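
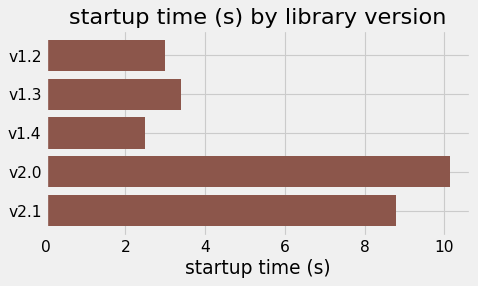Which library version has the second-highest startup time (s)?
v2.1

Top 3: v2.0 ≈ 10, v2.1 ≈ 9, v1.3 ≈ 3.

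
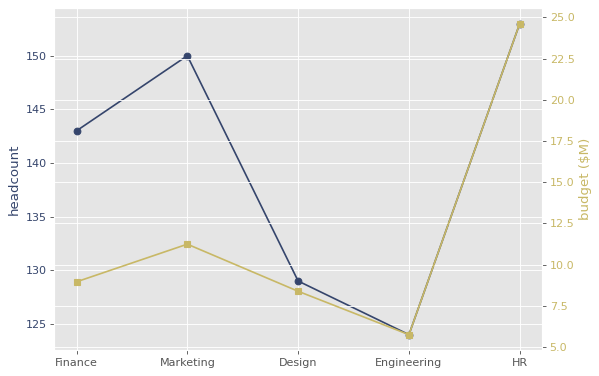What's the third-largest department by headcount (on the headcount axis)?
Top 4 (on the headcount axis): HR ≈ 155, Marketing ≈ 150, Finance ≈ 145, Design ≈ 130.

Finance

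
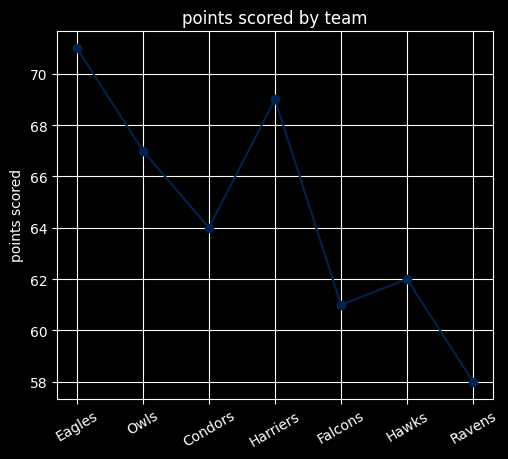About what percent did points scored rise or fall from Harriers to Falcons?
≈ -11.8%

Harriers ≈ 68, Falcons ≈ 60; (60 − 68) / 68 ≈ -11.8%.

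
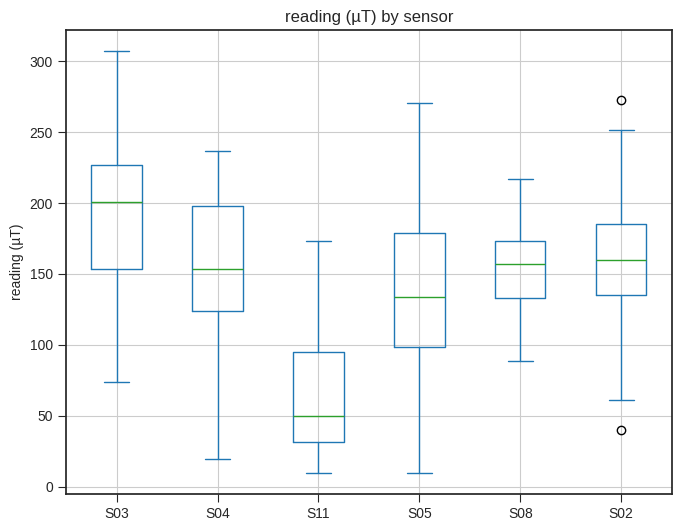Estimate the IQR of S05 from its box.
Q3 ≈ 180, Q1 ≈ 100; IQR ≈ 80.

≈ 80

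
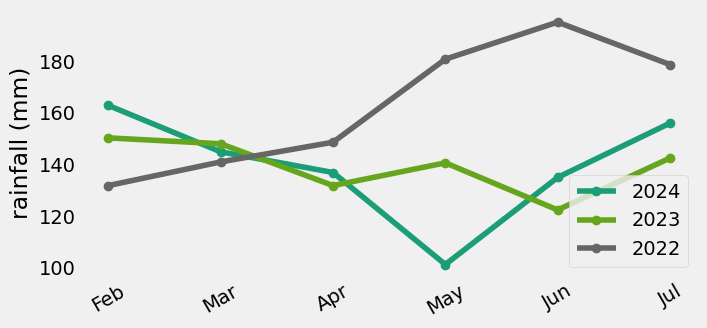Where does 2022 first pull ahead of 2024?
Apr

Mar: 2022 ≈ 140 vs 2024 ≈ 140 (not yet); Apr: 2022 ≈ 150 vs 2024 ≈ 140 (first crossover).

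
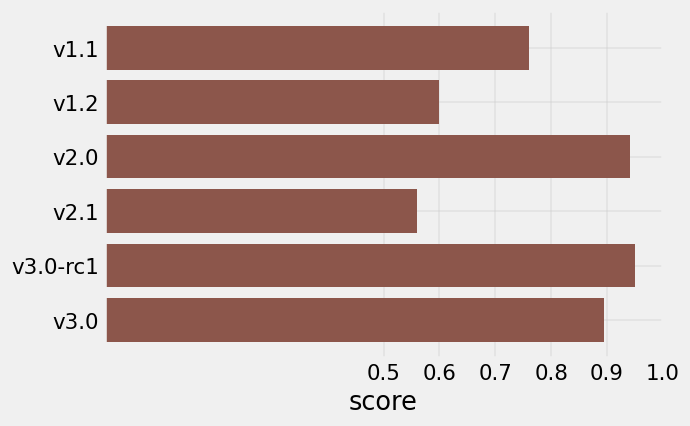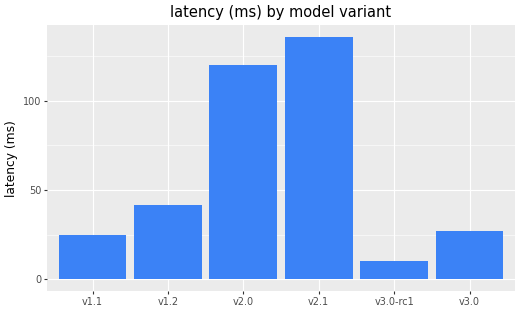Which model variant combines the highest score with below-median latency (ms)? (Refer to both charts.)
v3.0-rc1

Chart 2 median latency (ms) ≈ 40; below-median model variants: v1.1, v3.0-rc1, v3.0. Among those, v3.0-rc1 has the highest score (≈ 1).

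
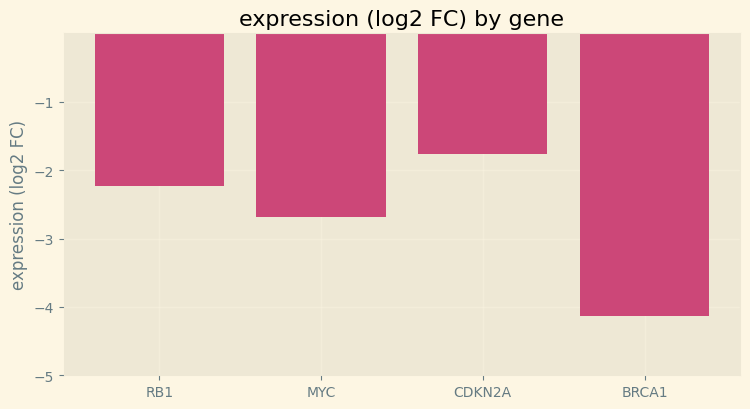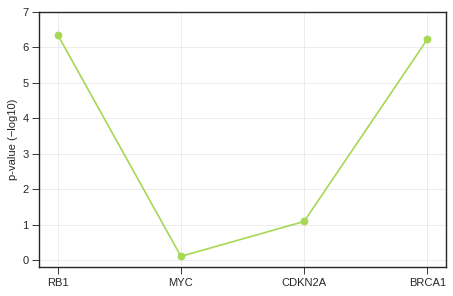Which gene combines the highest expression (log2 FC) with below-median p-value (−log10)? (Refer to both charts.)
Chart 2 median p-value (−log10) ≈ 4; below-median genes: MYC, CDKN2A. Among those, CDKN2A has the highest expression (log2 FC) (≈ -2).

CDKN2A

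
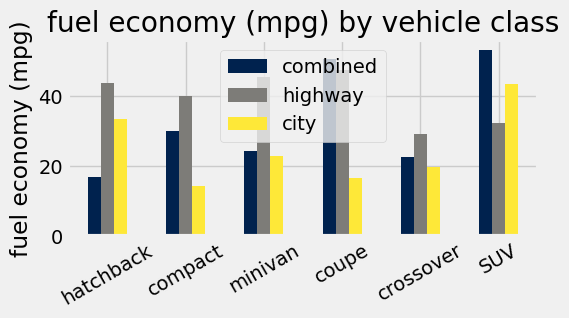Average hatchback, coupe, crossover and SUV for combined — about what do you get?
≈ 36

(15 + 50 + 25 + 55) / 4 ≈ 36.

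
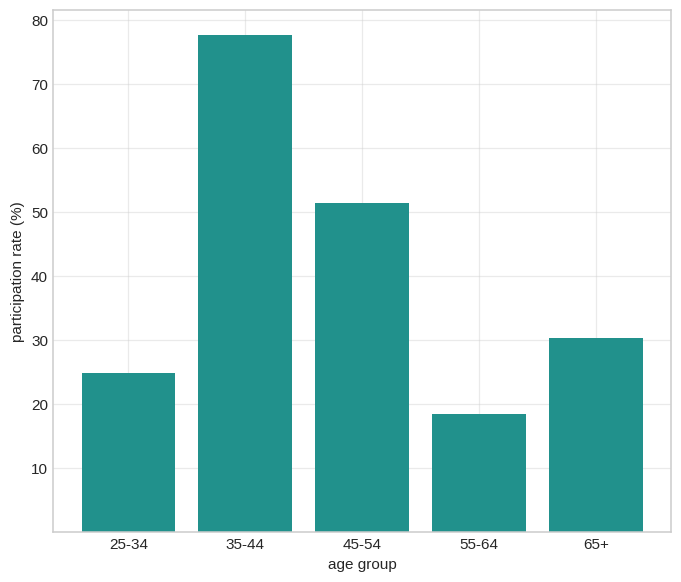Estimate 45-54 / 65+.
≈ 1.67×

45-54 ≈ 50, 65+ ≈ 30; 50/30 ≈ 1.67.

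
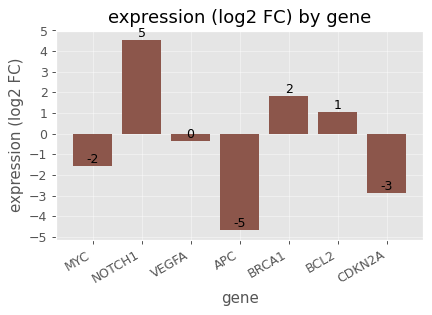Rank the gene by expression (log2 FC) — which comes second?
BRCA1

Top 3: NOTCH1 ≈ 5, BRCA1 ≈ 2, BCL2 ≈ 1.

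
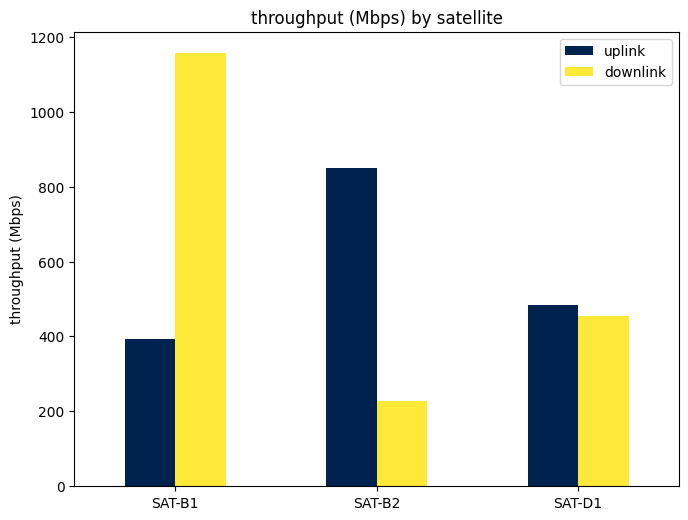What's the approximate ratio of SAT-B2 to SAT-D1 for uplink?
SAT-B2 ≈ 800, SAT-D1 ≈ 500; 800/500 ≈ 1.6.

≈ 1.6×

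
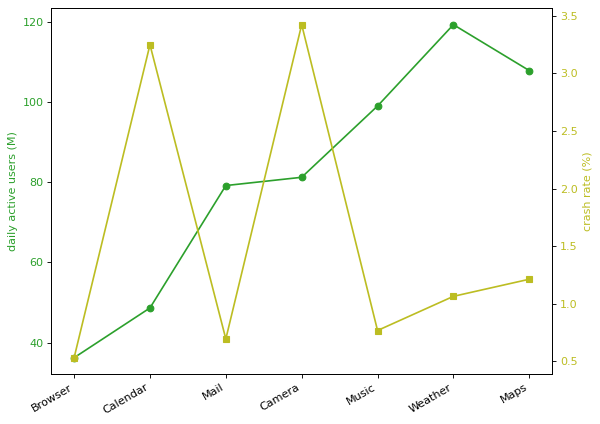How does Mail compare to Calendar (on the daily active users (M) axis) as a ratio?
Mail ≈ 80, Calendar ≈ 50; 80/50 ≈ 1.6.

≈ 1.6×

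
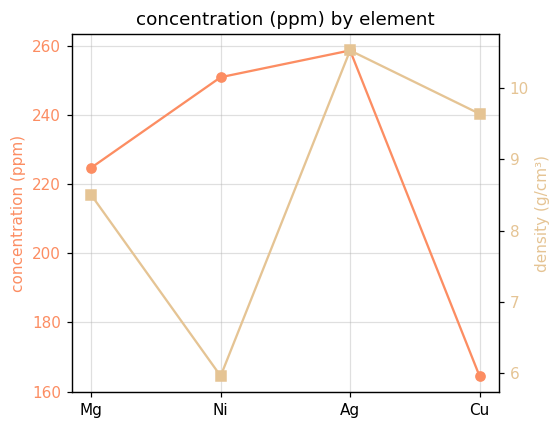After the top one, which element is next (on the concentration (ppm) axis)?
Ni

Top 3 (on the concentration (ppm) axis): Ag ≈ 260, Ni ≈ 250, Mg ≈ 220.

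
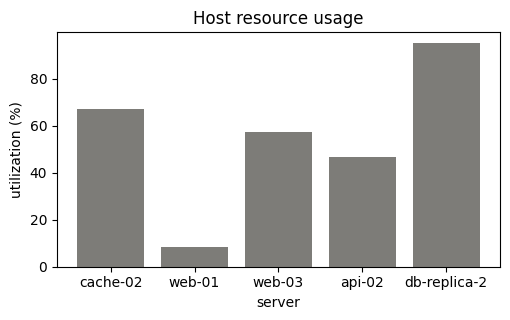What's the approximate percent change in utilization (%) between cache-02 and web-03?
cache-02 ≈ 70, web-03 ≈ 60; (60 − 70) / 70 ≈ -14.3%.

≈ -14.3%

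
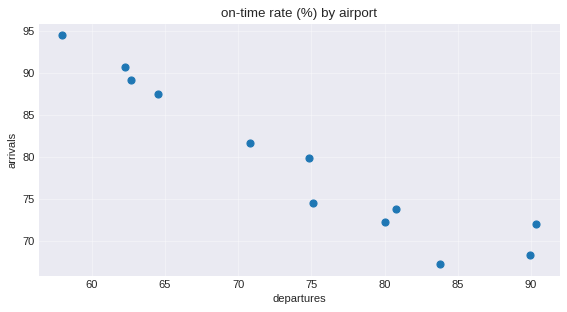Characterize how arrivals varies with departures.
negative, strong

Points are negatively correlated; strong (|r| ≈ 1.0).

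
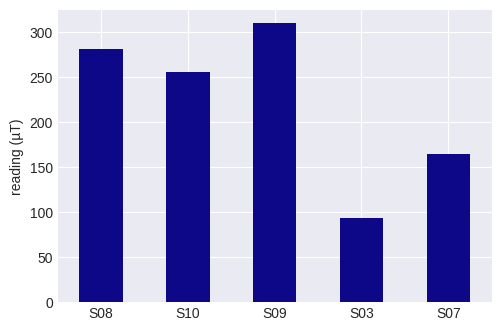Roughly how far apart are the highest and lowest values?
Max S09 ≈ 300, min S03 ≈ 100; range ≈ 200.

≈ 200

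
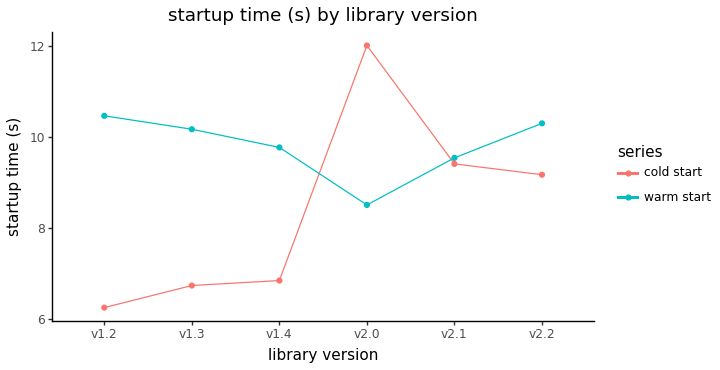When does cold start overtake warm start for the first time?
v1.4: cold start ≈ 7.0 vs warm start ≈ 10.0 (not yet); v2.0: cold start ≈ 12.0 vs warm start ≈ 8.5 (first crossover).

v2.0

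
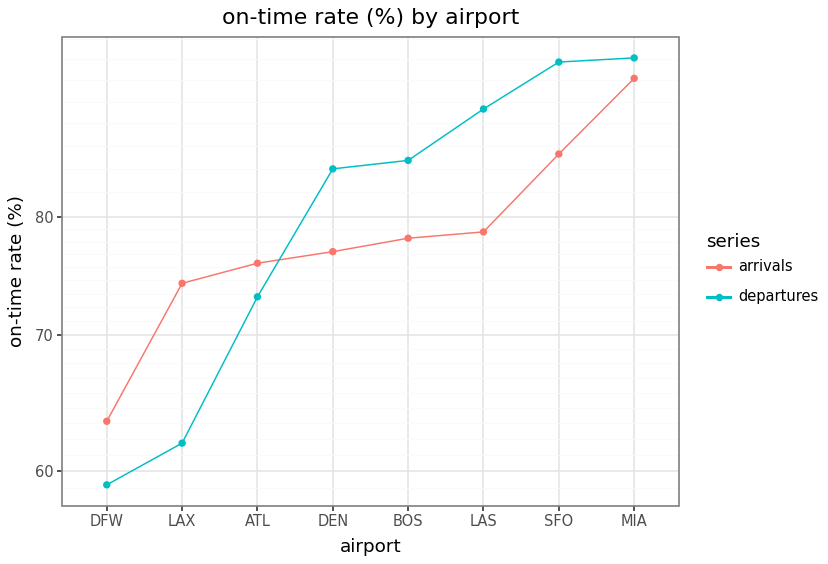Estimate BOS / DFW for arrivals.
BOS ≈ 80, DFW ≈ 65; 80/65 ≈ 1.23.

≈ 1.23×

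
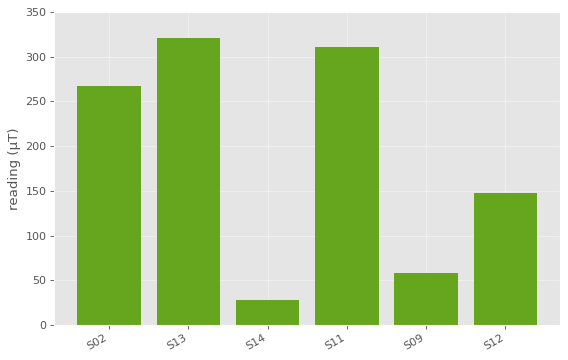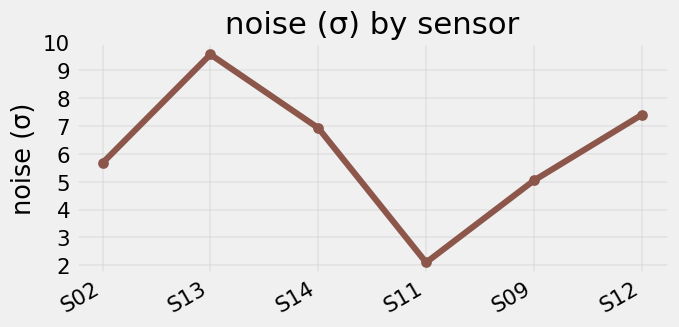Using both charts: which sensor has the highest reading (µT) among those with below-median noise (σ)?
S11

Chart 2 median noise (σ) ≈ 6; below-median sensors: S02, S11, S09. Among those, S11 has the highest reading (µT) (≈ 300).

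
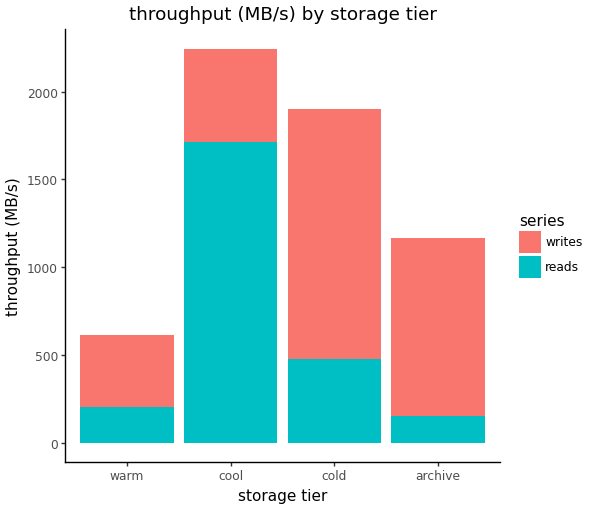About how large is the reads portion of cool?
≈ 1800

reads top ≈ 1800, bottom ≈ 0; segment ≈ 1800.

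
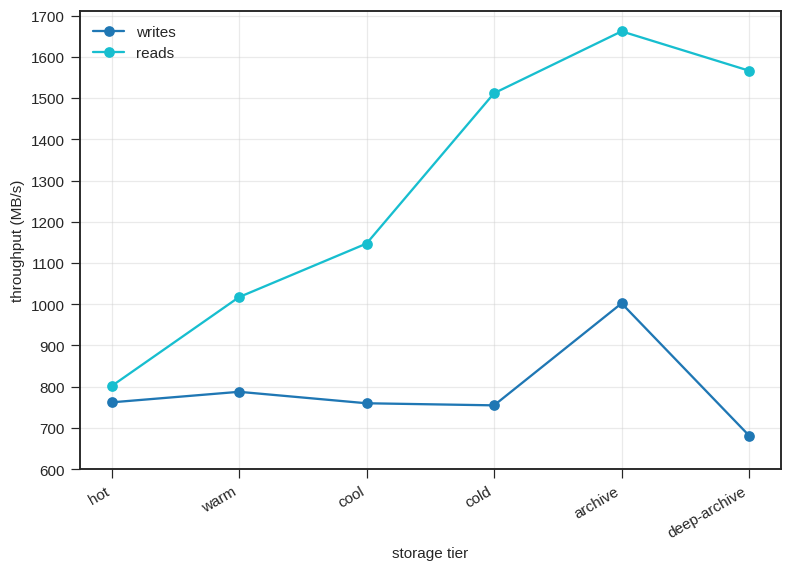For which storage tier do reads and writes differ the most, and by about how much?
deep-archive, ≈ 900 MB/s

deep-archive: reads ≈ 1600, writes ≈ 700 → gap ≈ 900. Next-largest (cold) is only ≈ 700.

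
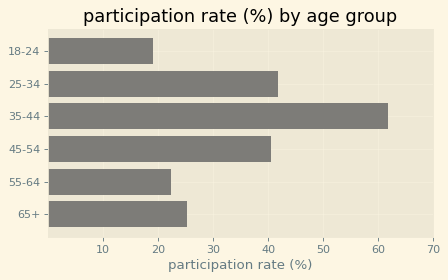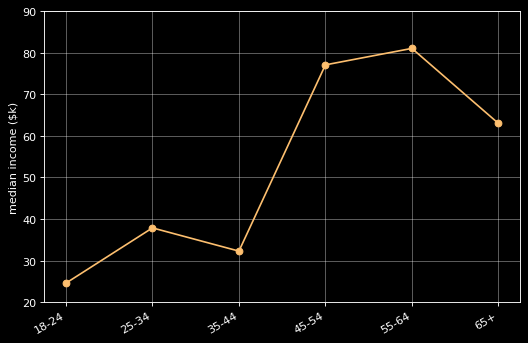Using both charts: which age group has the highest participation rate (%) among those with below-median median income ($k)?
Chart 2 median median income ($k) ≈ 50; below-median age groups: 18-24, 25-34, 35-44. Among those, 35-44 has the highest participation rate (%) (≈ 60).

35-44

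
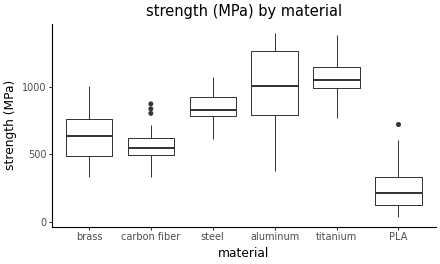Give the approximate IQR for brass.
≈ 300

Q3 ≈ 800, Q1 ≈ 500; IQR ≈ 300.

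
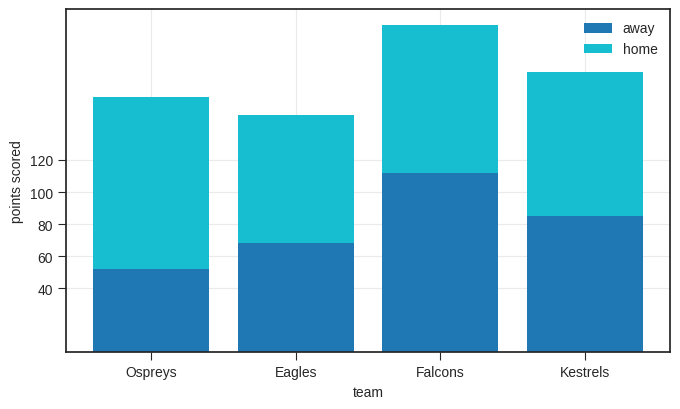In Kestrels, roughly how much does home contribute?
≈ 100

home top ≈ 180, bottom ≈ 80; segment ≈ 100.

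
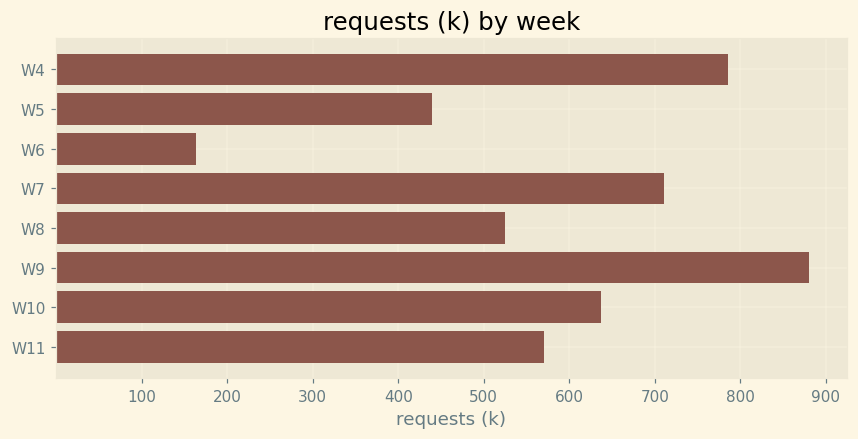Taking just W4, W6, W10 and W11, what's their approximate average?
≈ 550

(800 + 200 + 600 + 600) / 4 ≈ 550.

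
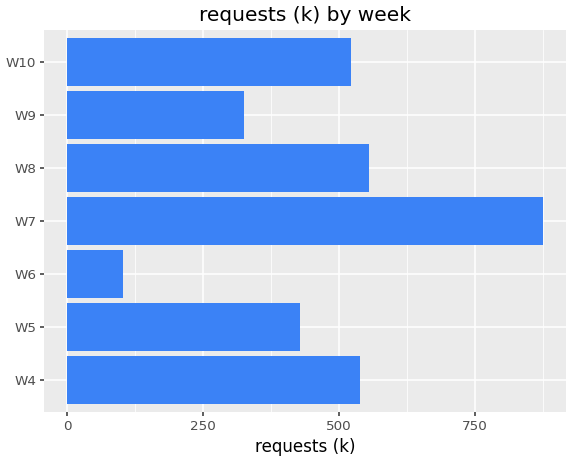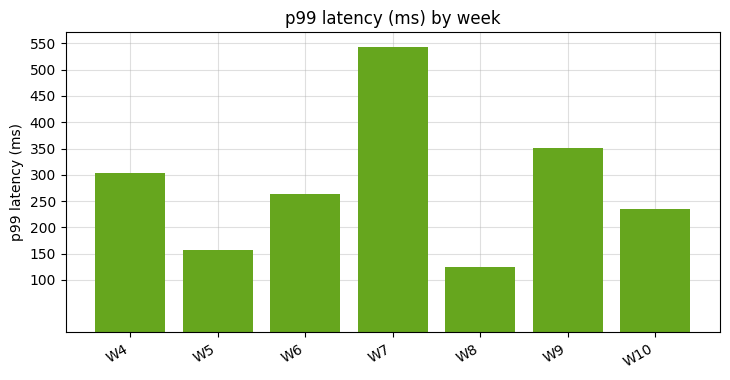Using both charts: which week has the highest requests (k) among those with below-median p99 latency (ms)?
Chart 2 median p99 latency (ms) ≈ 250; below-median weeks: W5, W8, W10. Among those, W8 has the highest requests (k) (≈ 600).

W8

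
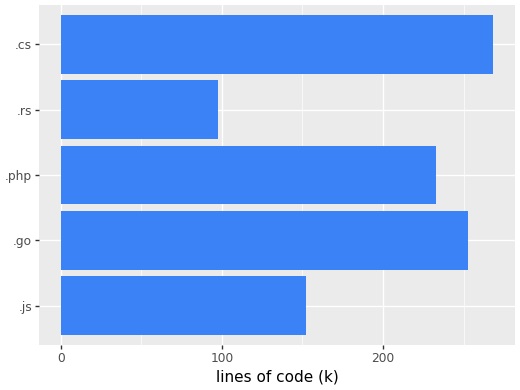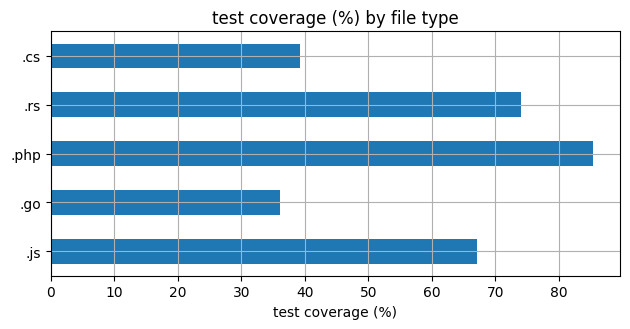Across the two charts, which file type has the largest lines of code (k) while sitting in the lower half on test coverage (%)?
.cs

Chart 2 median test coverage (%) ≈ 70; below-median file types: .go, .cs. Among those, .cs has the highest lines of code (k) (≈ 275).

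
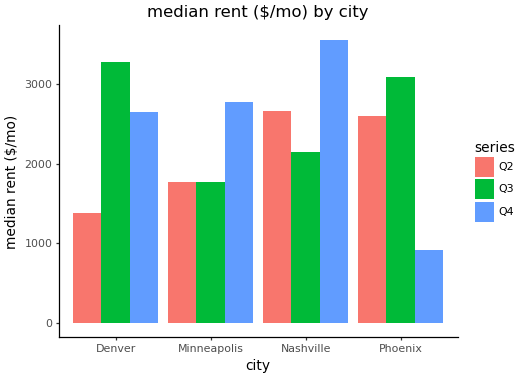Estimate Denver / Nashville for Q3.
Denver ≈ 3500, Nashville ≈ 2000; 3500/2000 ≈ 1.75.

≈ 1.75×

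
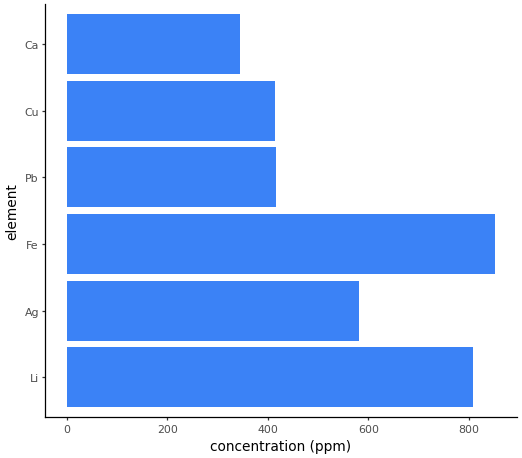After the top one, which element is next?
Li

Top 3: Fe ≈ 900, Li ≈ 800, Ag ≈ 600.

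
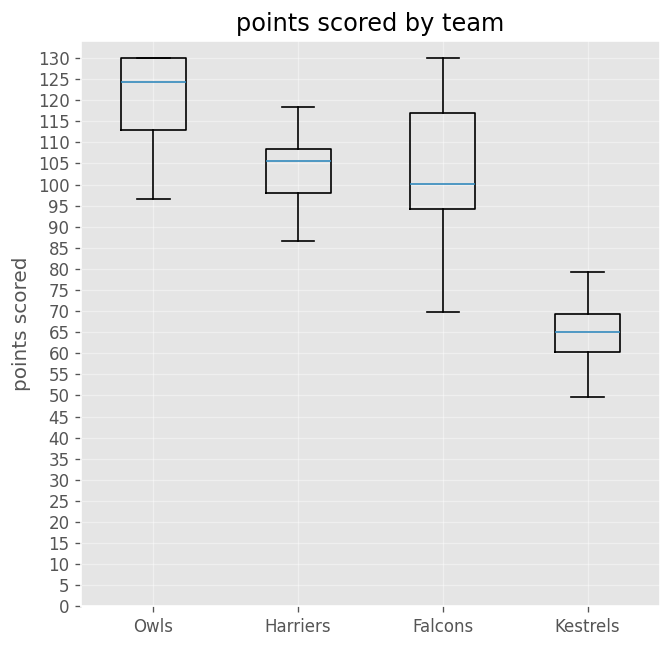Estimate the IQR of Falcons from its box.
Q3 ≈ 115, Q1 ≈ 95; IQR ≈ 20.

≈ 20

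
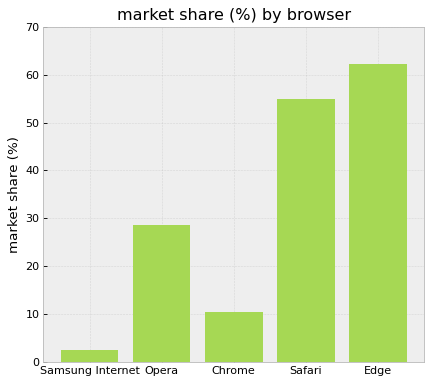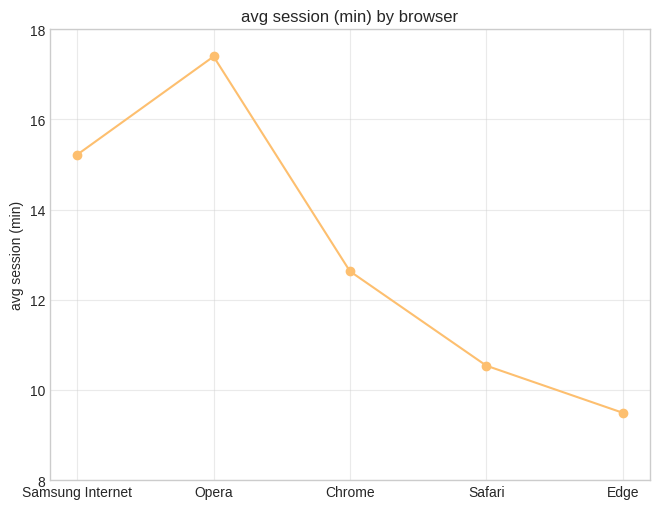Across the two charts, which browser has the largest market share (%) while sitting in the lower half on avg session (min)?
Edge

Chart 2 median avg session (min) ≈ 12; below-median browsers: Safari, Edge. Among those, Edge has the highest market share (%) (≈ 60).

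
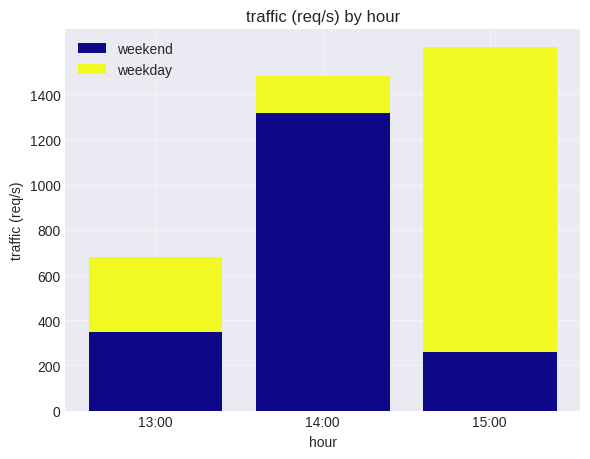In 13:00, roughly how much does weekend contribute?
≈ 400

weekend top ≈ 400, bottom ≈ 0; segment ≈ 400.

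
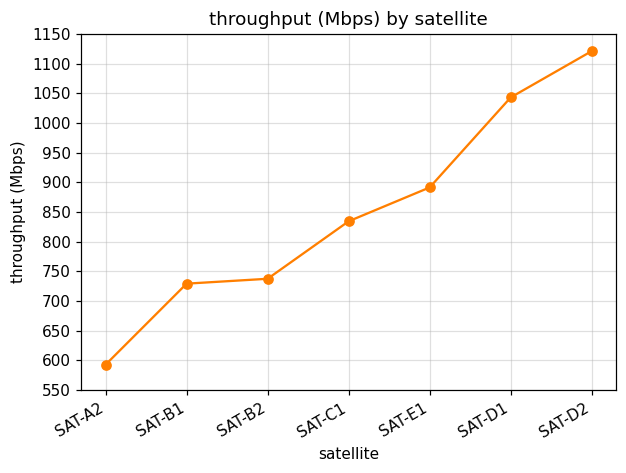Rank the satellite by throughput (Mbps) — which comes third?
Top 4: SAT-D2 ≈ 1100, SAT-D1 ≈ 1050, SAT-E1 ≈ 900, SAT-C1 ≈ 850.

SAT-E1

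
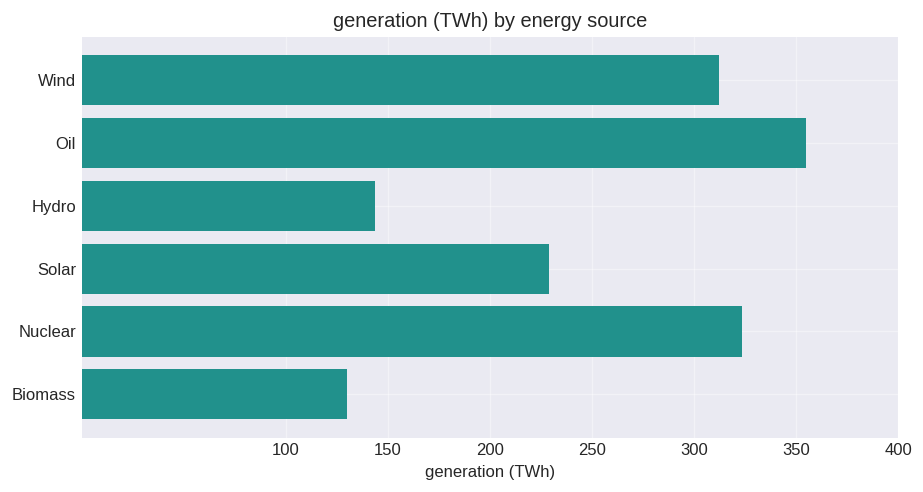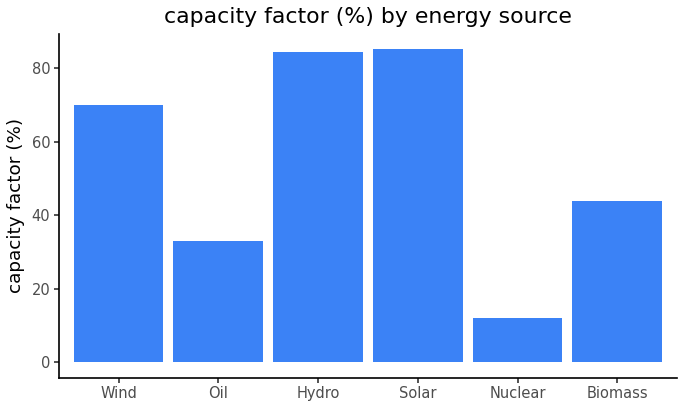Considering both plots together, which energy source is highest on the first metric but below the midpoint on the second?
Oil

Chart 2 median capacity factor (%) ≈ 60; below-median energy sources: Oil, Nuclear, Biomass. Among those, Oil has the highest generation (TWh) (≈ 350).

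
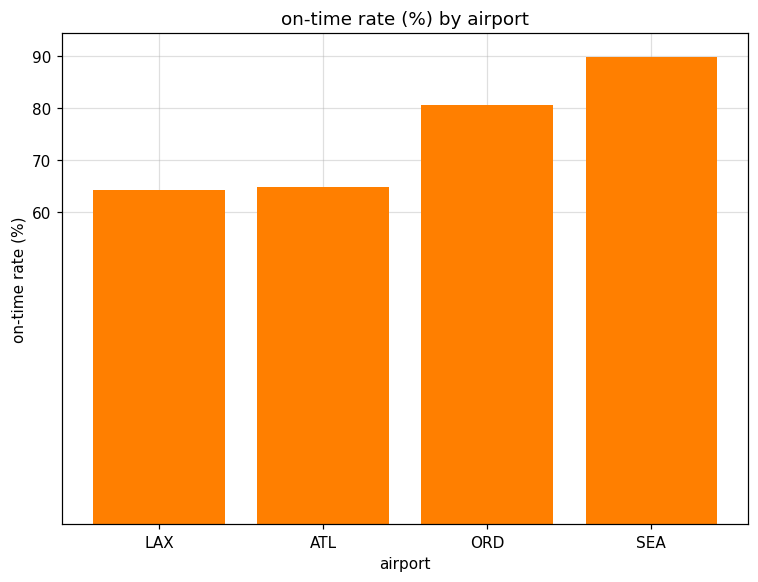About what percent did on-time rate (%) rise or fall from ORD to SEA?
≈ +12.5%

ORD ≈ 80, SEA ≈ 90; (90 − 80) / 80 ≈ +12.5%.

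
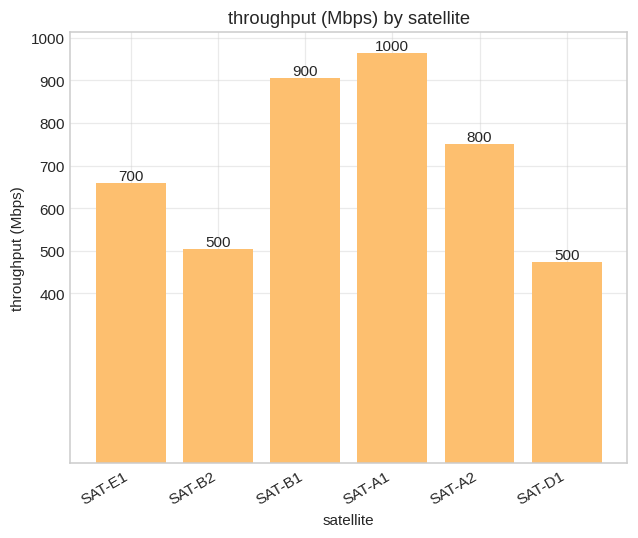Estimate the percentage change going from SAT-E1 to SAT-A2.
SAT-E1 ≈ 700, SAT-A2 ≈ 800; (800 − 700) / 700 ≈ +14.3%.

≈ +14.3%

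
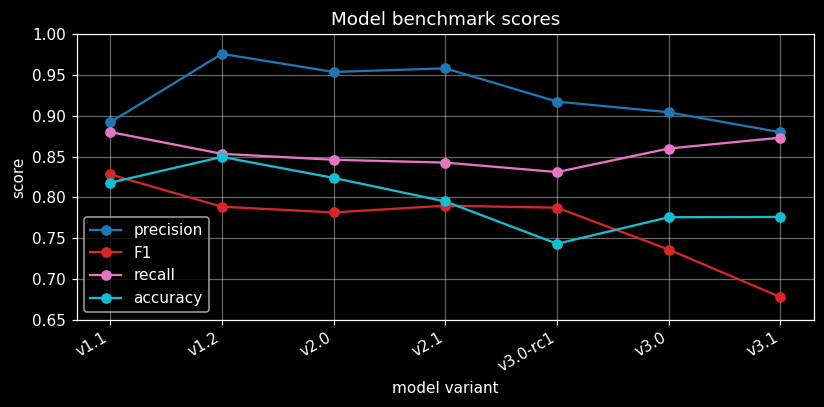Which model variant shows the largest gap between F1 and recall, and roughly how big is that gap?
v3.1: F1 ≈ 0.70, recall ≈ 0.85 → gap ≈ 0.15. Next-largest (v3.0) is only ≈ 0.10.

v3.1, ≈ 0.15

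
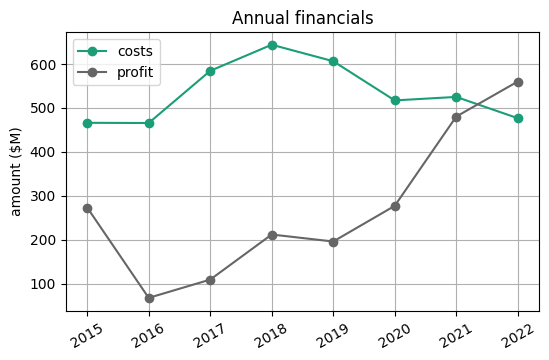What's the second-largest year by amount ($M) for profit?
Top 3 for profit: 2022 ≈ 550, 2021 ≈ 500, 2020 ≈ 300.

2021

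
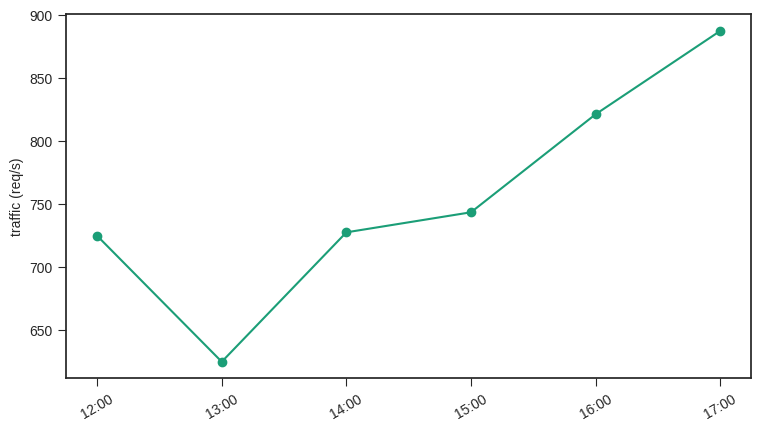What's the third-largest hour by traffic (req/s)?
15:00

Top 4: 17:00 ≈ 875, 16:00 ≈ 825, 15:00 ≈ 750, 14:00 ≈ 725.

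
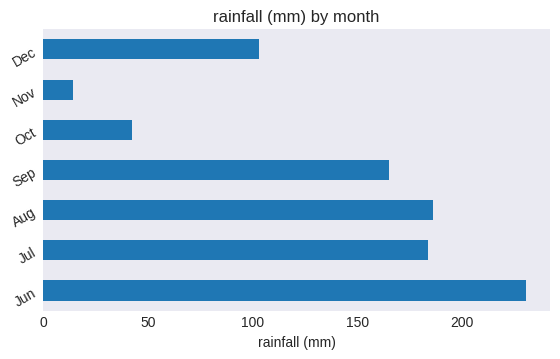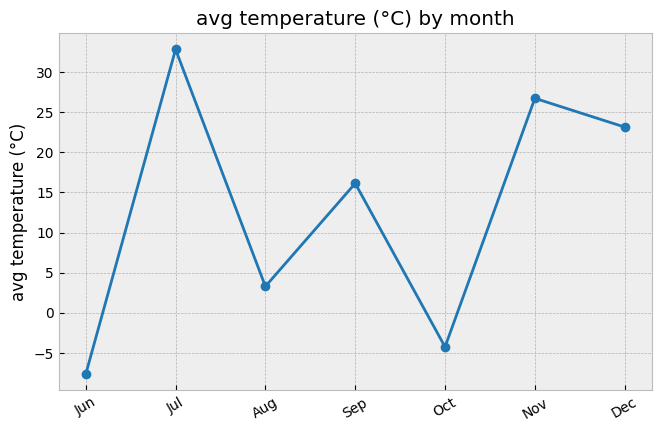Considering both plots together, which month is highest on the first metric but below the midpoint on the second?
Chart 2 median avg temperature (°C) ≈ 15; below-median months: Jun, Aug, Oct. Among those, Jun has the highest rainfall (mm) (≈ 225).

Jun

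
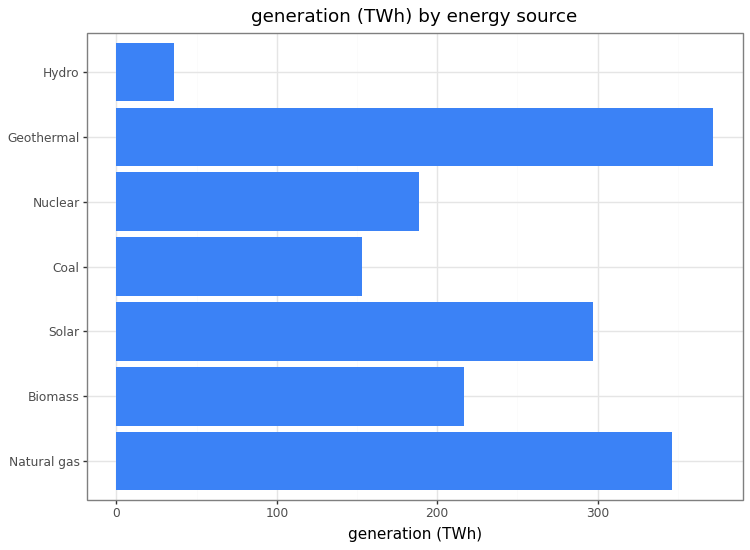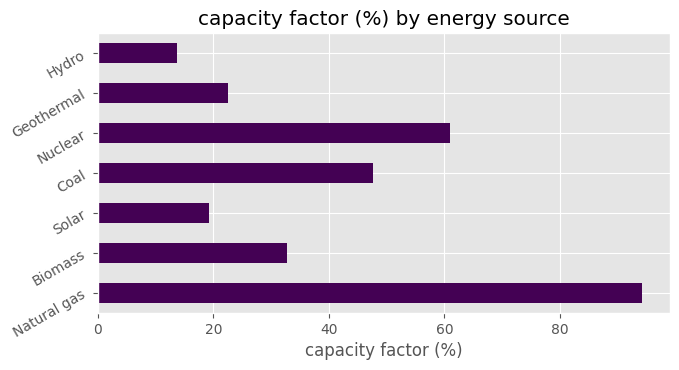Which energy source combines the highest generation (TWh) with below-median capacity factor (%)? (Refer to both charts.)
Chart 2 median capacity factor (%) ≈ 30; below-median energy sources: Solar, Geothermal, Hydro. Among those, Geothermal has the highest generation (TWh) (≈ 350).

Geothermal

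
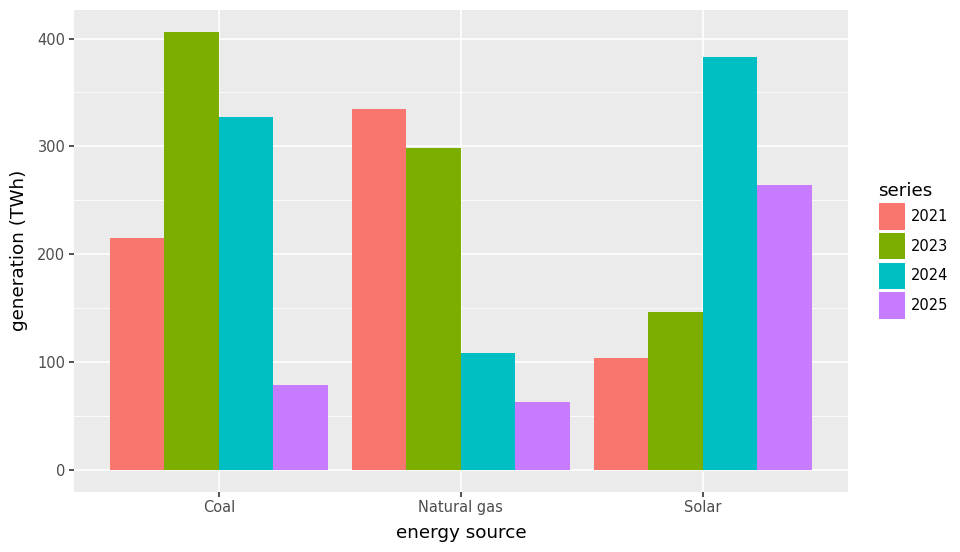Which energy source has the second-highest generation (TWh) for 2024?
Coal

Top 3 for 2024: Solar ≈ 400, Coal ≈ 350, Natural gas ≈ 100.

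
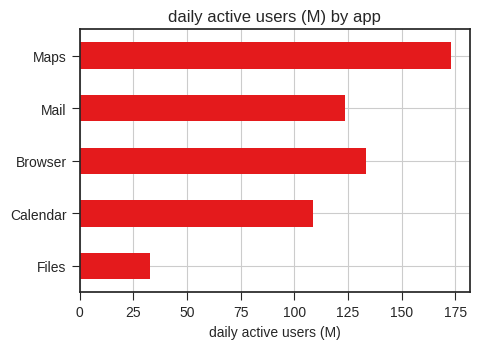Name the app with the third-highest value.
Top 4: Maps ≈ 180, Browser ≈ 140, Mail ≈ 120, Calendar ≈ 100.

Mail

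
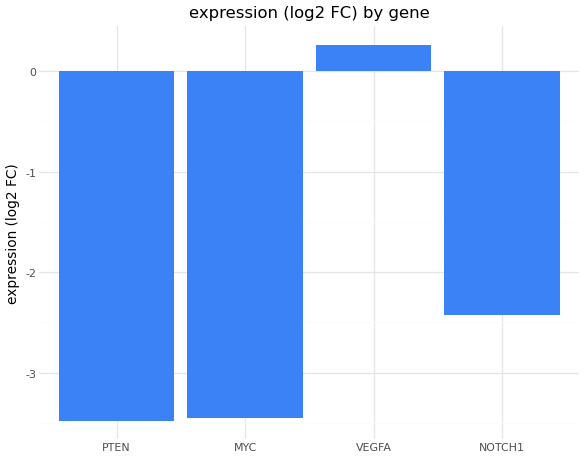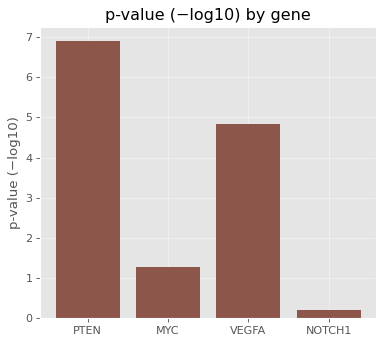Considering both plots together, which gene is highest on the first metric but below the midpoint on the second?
NOTCH1

Chart 2 median p-value (−log10) ≈ 3; below-median genes: MYC, NOTCH1. Among those, NOTCH1 has the highest expression (log2 FC) (≈ -2.45).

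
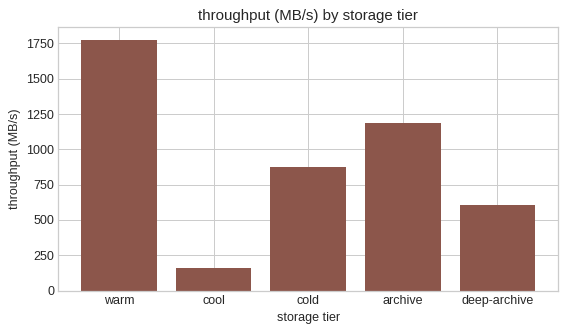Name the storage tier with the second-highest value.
archive

Top 3: warm ≈ 1800, archive ≈ 1200, cold ≈ 800.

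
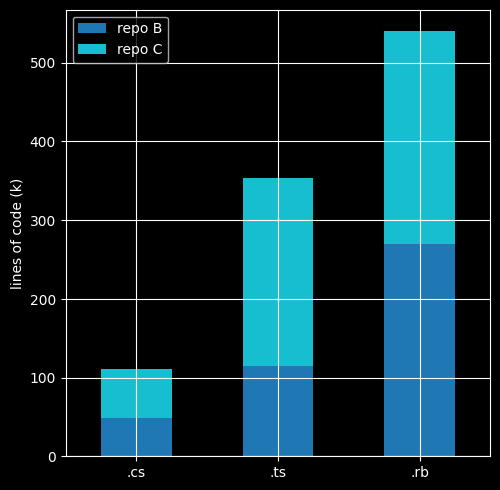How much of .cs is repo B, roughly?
repo B top ≈ 50, bottom ≈ 0; segment ≈ 50.

≈ 50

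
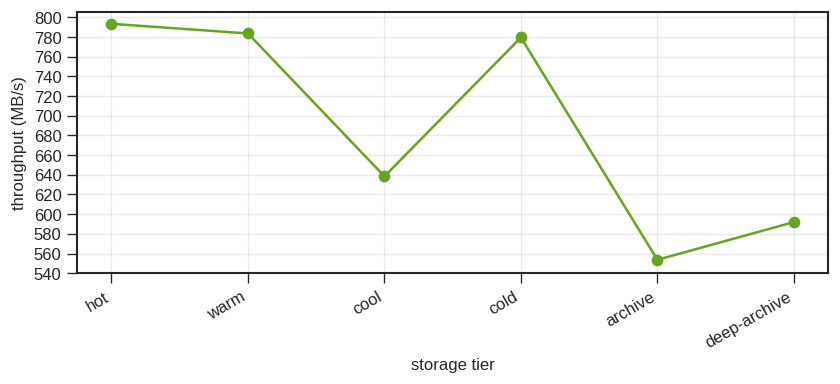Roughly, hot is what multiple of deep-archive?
hot ≈ 800, deep-archive ≈ 600; 800/600 ≈ 1.33.

≈ 1.33×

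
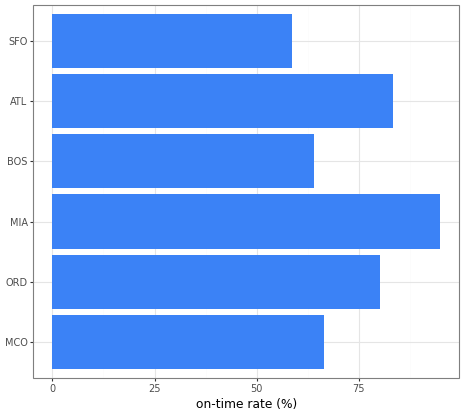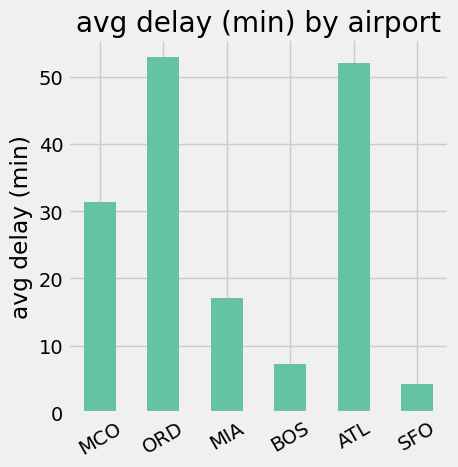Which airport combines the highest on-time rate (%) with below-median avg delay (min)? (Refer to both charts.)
Chart 2 median avg delay (min) ≈ 25; below-median airports: MIA, BOS, SFO. Among those, MIA has the highest on-time rate (%) (≈ 90).

MIA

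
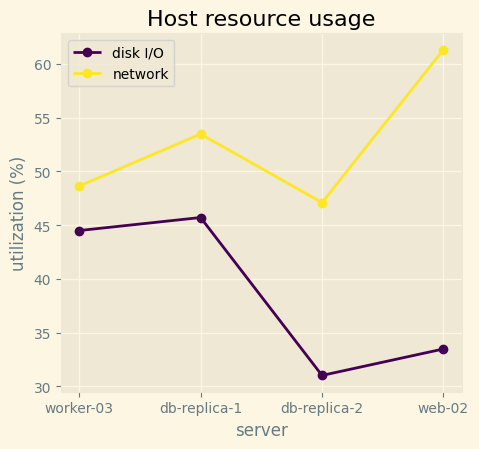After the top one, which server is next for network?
Top 3 for network: web-02 ≈ 60, db-replica-1 ≈ 55, worker-03 ≈ 50.

db-replica-1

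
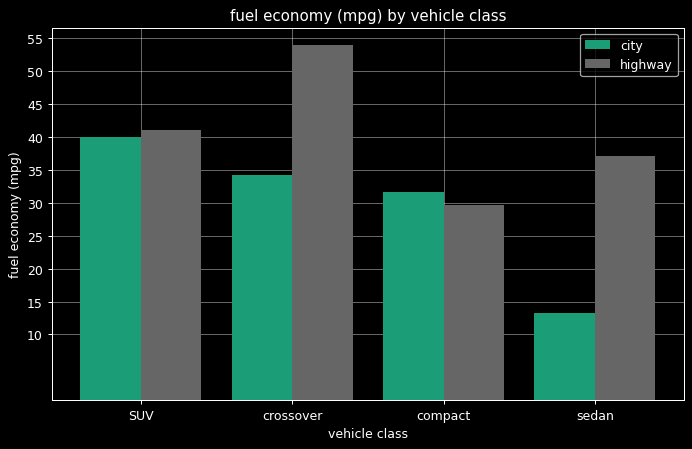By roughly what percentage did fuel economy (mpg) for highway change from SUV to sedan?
≈ -12.5%

SUV ≈ 40, sedan ≈ 35; (35 − 40) / 40 ≈ -12.5%.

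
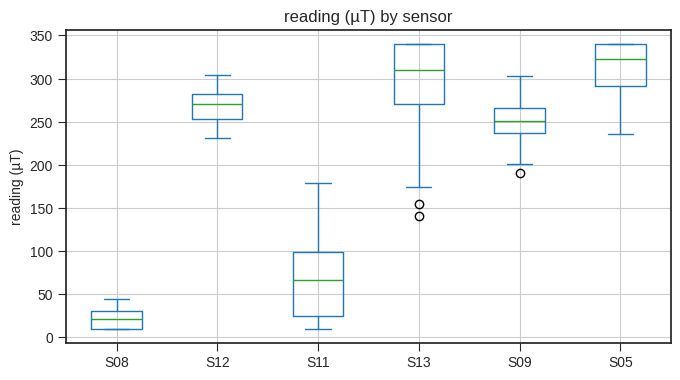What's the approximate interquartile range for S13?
≈ 75

Q3 ≈ 350, Q1 ≈ 275; IQR ≈ 75.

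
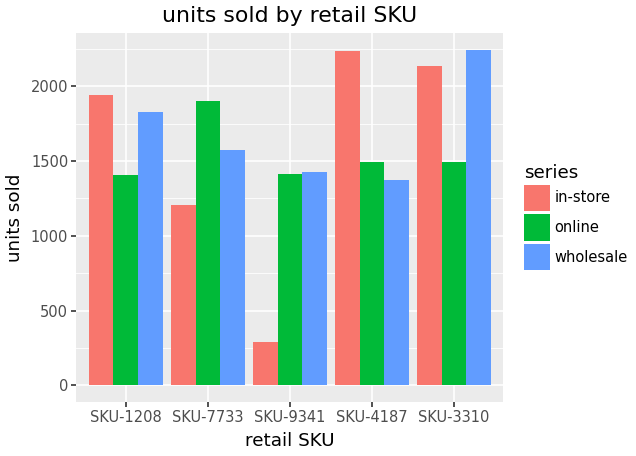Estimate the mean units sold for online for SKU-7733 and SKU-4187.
(2000 + 1400) / 2 ≈ 1700.

≈ 1700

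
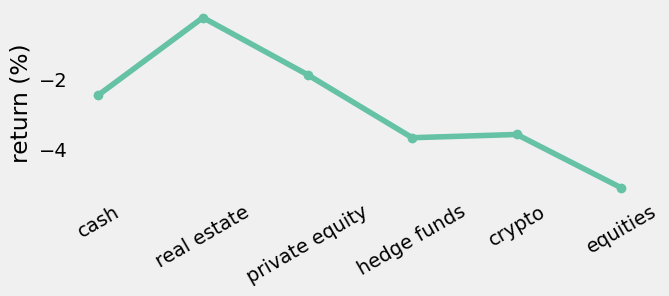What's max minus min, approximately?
≈ 5.0

Max real estate ≈ 0.0, min equities ≈ -5.0; range ≈ 5.0.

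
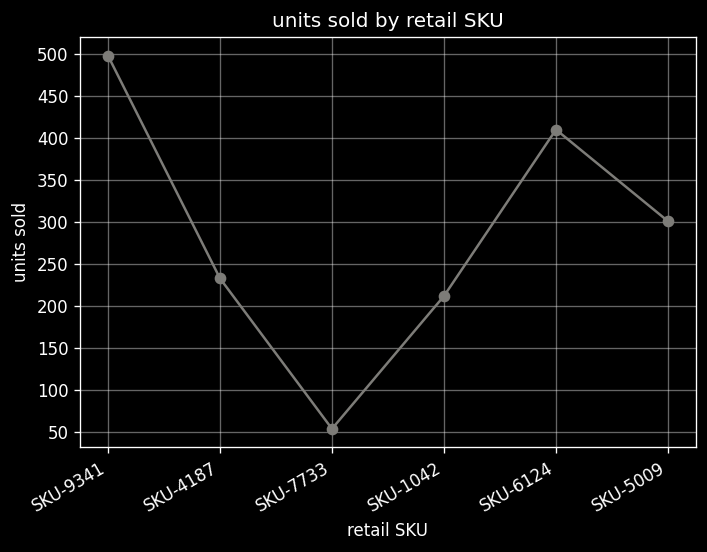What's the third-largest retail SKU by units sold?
Top 4: SKU-9341 ≈ 500, SKU-6124 ≈ 400, SKU-5009 ≈ 300, SKU-4187 ≈ 250.

SKU-5009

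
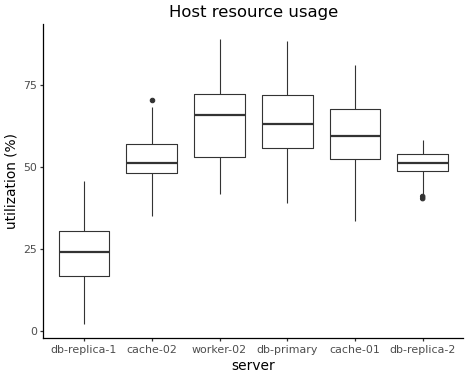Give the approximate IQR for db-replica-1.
Q3 ≈ 30, Q1 ≈ 15; IQR ≈ 15.

≈ 15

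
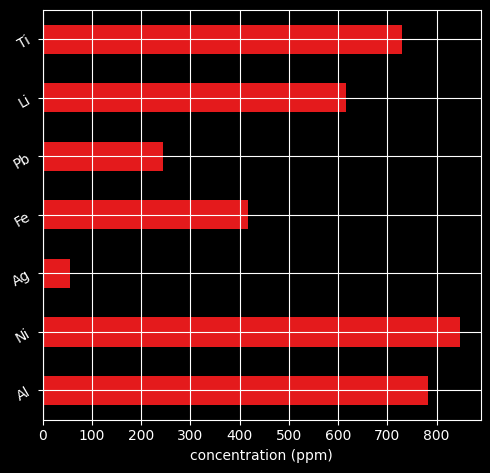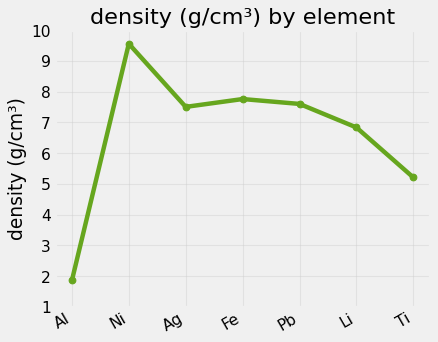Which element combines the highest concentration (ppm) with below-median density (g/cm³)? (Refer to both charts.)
Chart 2 median density (g/cm³) ≈ 8; below-median elements: Al, Li, Ti. Among those, Al has the highest concentration (ppm) (≈ 800).

Al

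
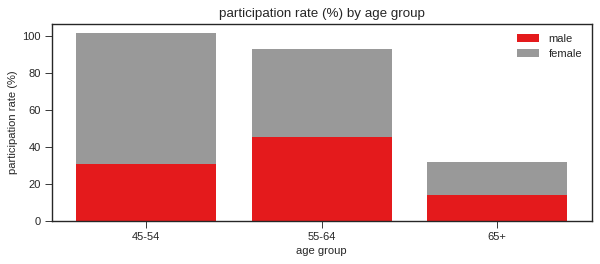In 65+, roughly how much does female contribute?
female top ≈ 30, bottom ≈ 10; segment ≈ 20.

≈ 20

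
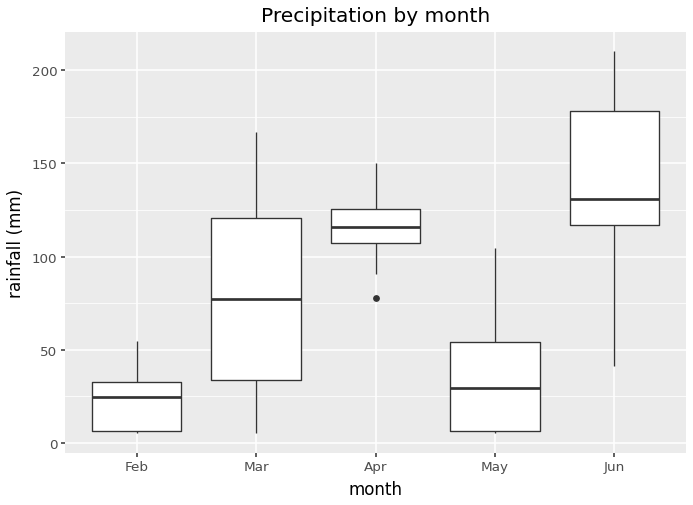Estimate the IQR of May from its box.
≈ 40

Q3 ≈ 50, Q1 ≈ 10; IQR ≈ 40.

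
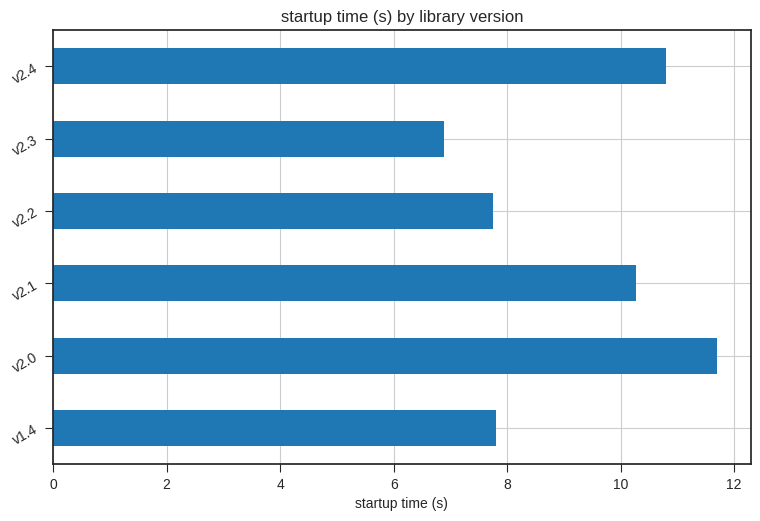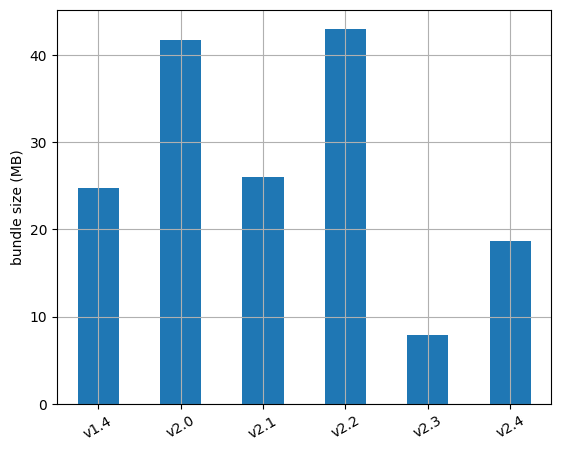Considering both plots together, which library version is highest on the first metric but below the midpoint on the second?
Chart 2 median bundle size (MB) ≈ 25; below-median library versions: v1.4, v2.3, v2.4. Among those, v2.4 has the highest startup time (s) (≈ 10).

v2.4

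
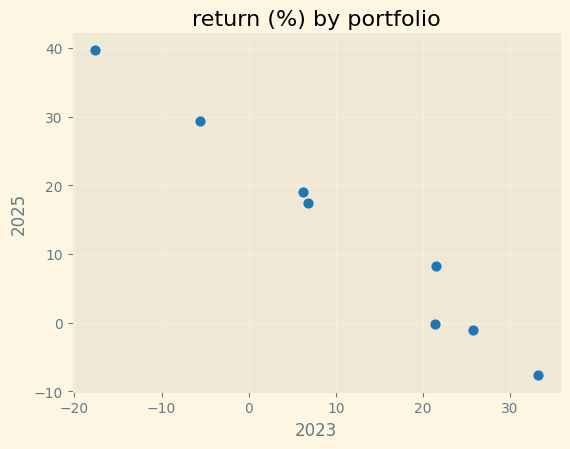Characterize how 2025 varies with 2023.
Points are negatively correlated; strong (|r| ≈ 1.0).

negative, strong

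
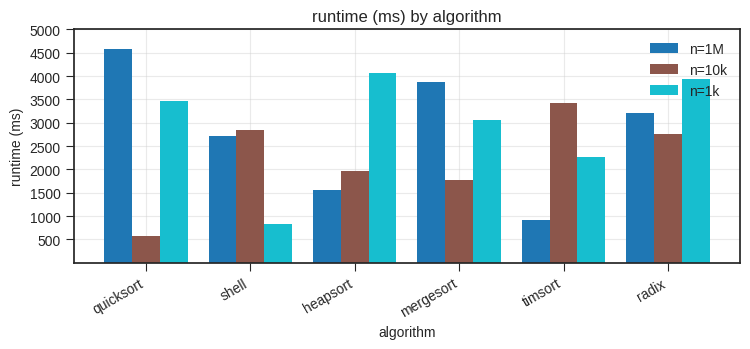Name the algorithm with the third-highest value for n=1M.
radix

Top 4 for n=1M: quicksort ≈ 4500, mergesort ≈ 4000, radix ≈ 3000, shell ≈ 2500.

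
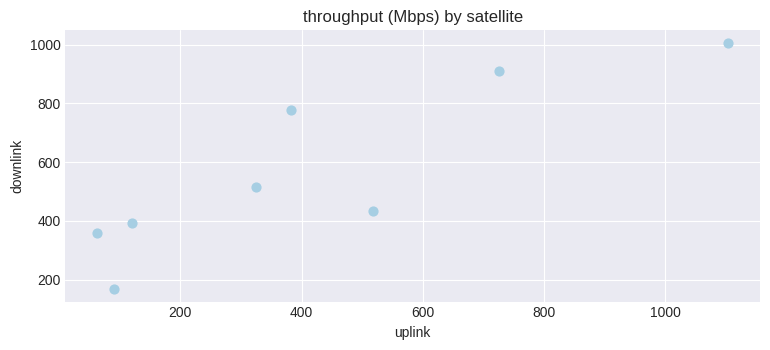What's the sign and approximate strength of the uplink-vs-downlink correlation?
positive, strong

Points are positively correlated; strong (|r| ≈ 0.9).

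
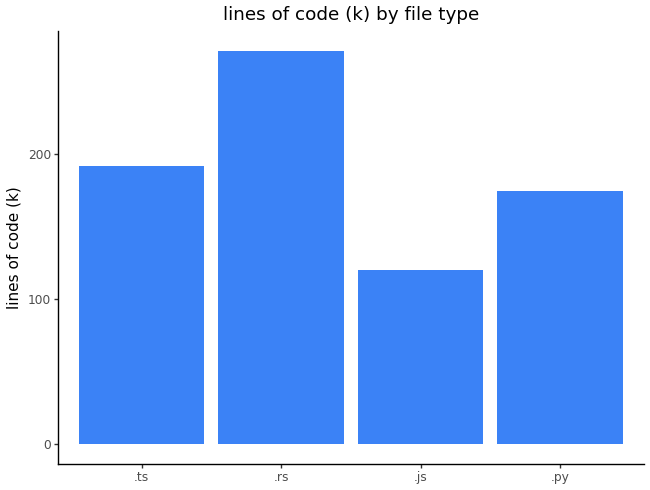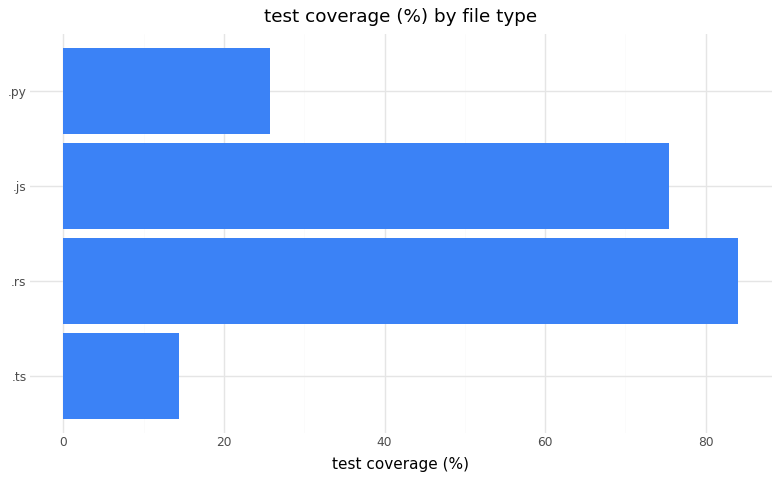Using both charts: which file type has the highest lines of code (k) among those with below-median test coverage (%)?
.ts

Chart 2 median test coverage (%) ≈ 50; below-median file types: .ts, .py. Among those, .ts has the highest lines of code (k) (≈ 200).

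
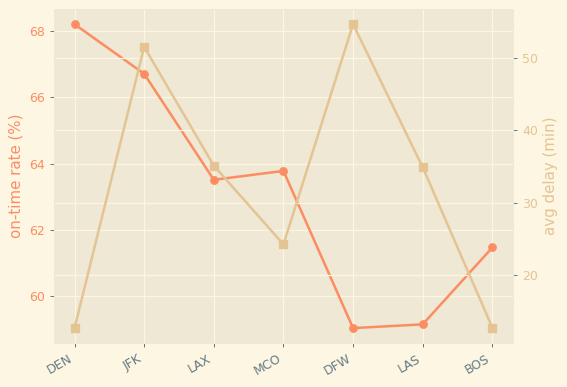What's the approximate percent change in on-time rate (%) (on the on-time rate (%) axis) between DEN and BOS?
≈ -10.3%

DEN ≈ 68, BOS ≈ 61; (61 − 68) / 68 ≈ -10.3%.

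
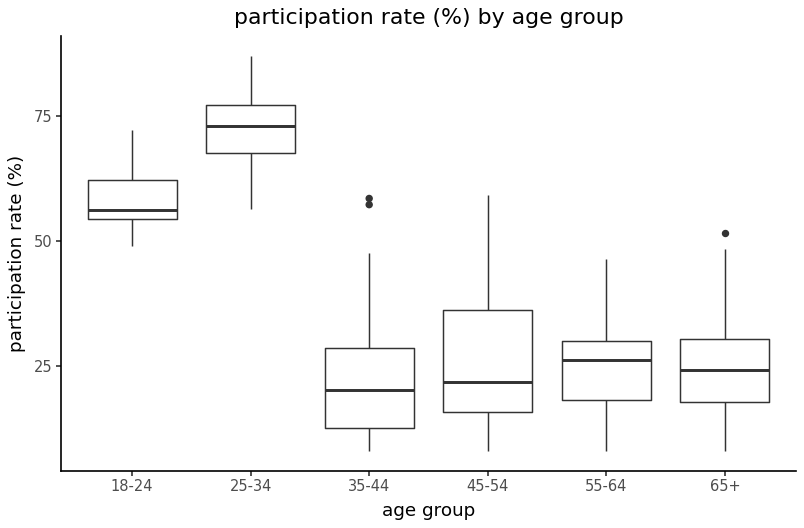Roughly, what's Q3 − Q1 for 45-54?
≈ 20

Q3 ≈ 35, Q1 ≈ 15; IQR ≈ 20.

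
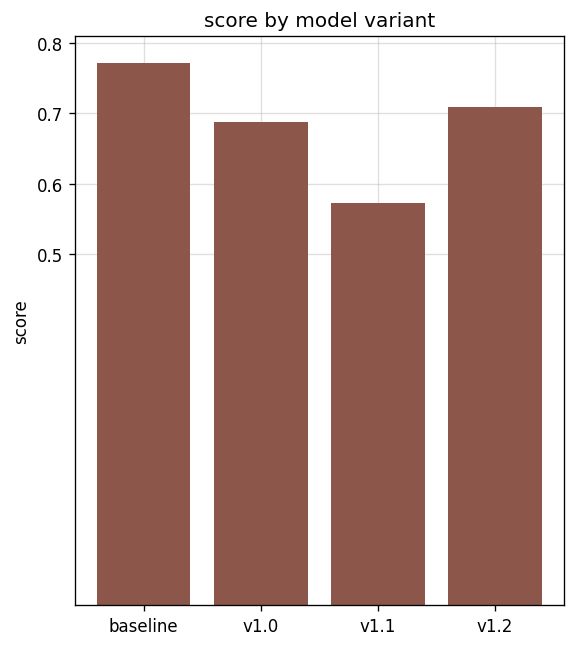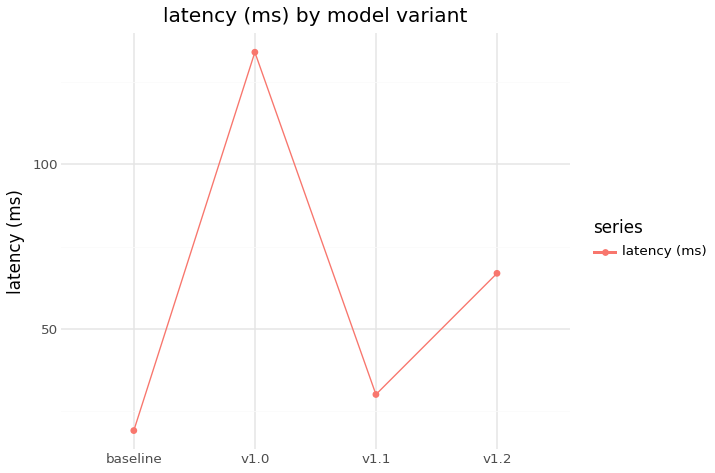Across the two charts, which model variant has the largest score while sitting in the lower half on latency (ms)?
Chart 2 median latency (ms) ≈ 40; below-median model variants: baseline, v1.1. Among those, baseline has the highest score (≈ 0.8).

baseline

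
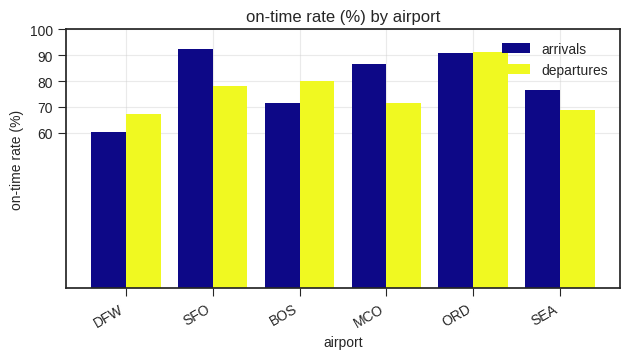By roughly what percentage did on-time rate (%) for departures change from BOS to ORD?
≈ +12.5%

BOS ≈ 80, ORD ≈ 90; (90 − 80) / 80 ≈ +12.5%.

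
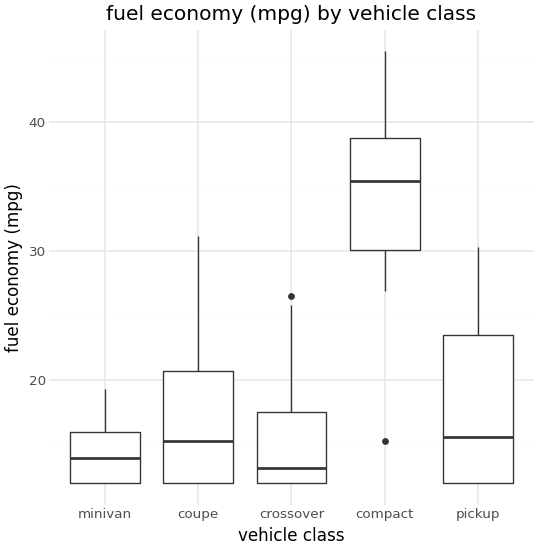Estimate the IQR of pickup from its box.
Q3 ≈ 24, Q1 ≈ 12; IQR ≈ 12.

≈ 12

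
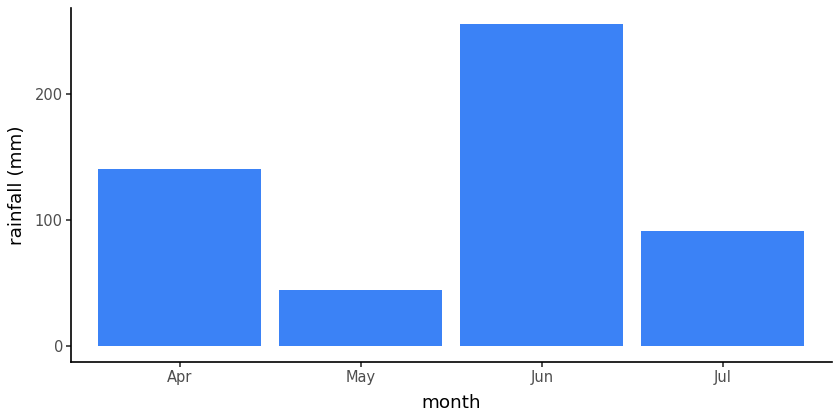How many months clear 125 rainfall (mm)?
Above 125: Apr, Jun.

2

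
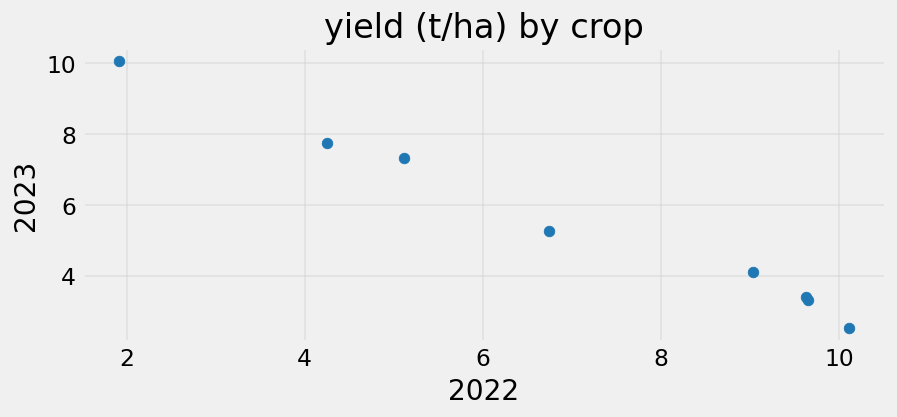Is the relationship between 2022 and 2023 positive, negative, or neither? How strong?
negative, strong

Points are negatively correlated; strong (|r| ≈ 1.0).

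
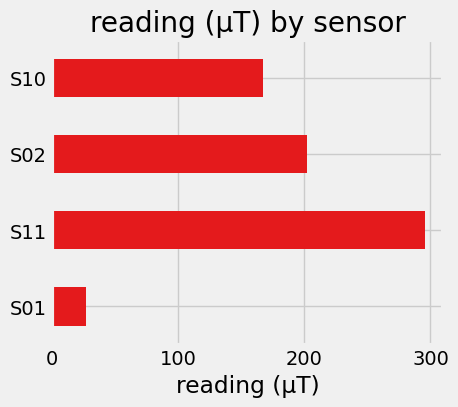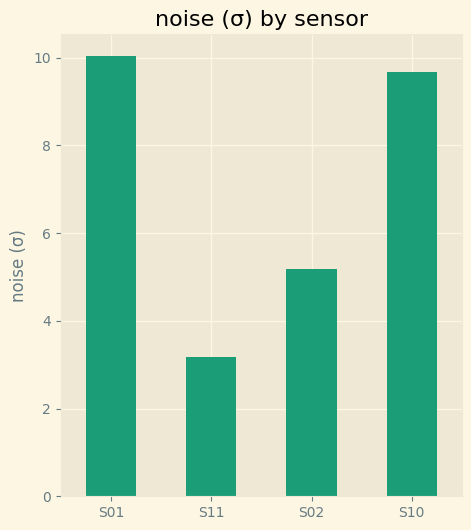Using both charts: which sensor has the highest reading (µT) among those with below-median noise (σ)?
Chart 2 median noise (σ) ≈ 7; below-median sensors: S11, S02. Among those, S11 has the highest reading (µT) (≈ 300).

S11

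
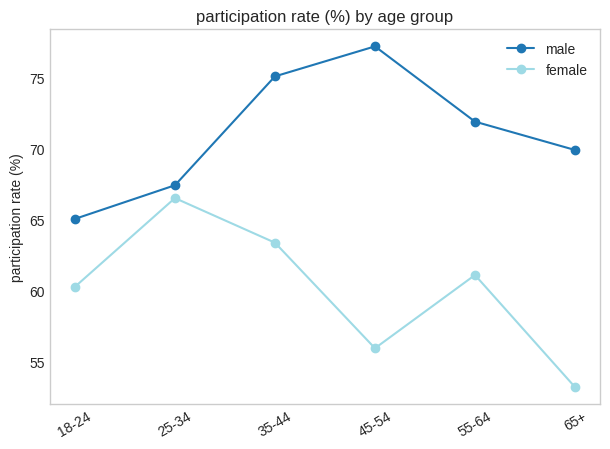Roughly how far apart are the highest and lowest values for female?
≈ 12

Max 25-34 ≈ 66, min 65+ ≈ 54; range ≈ 12.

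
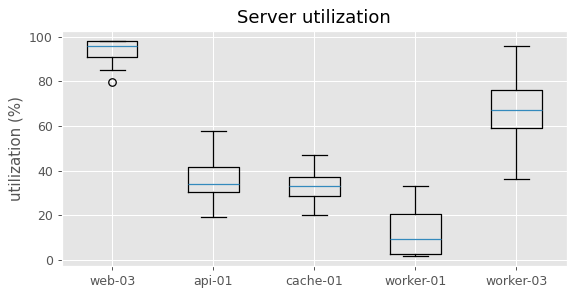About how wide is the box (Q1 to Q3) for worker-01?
Q3 ≈ 20, Q1 ≈ 0; IQR ≈ 20.

≈ 20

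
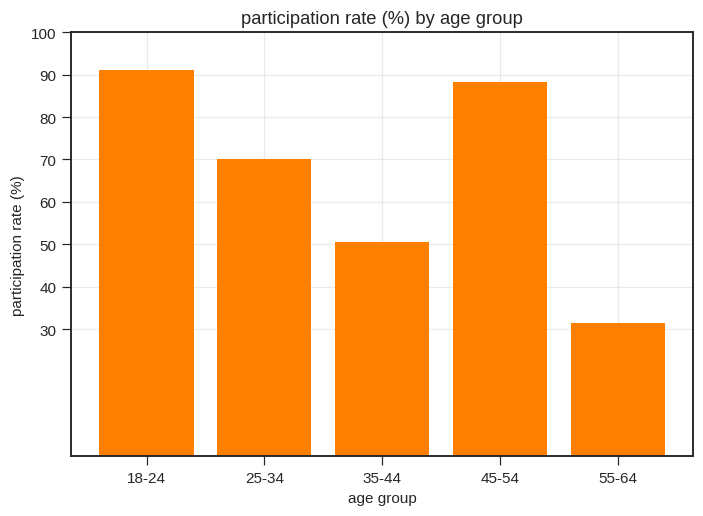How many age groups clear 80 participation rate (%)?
Above 80: 18-24, 45-54.

2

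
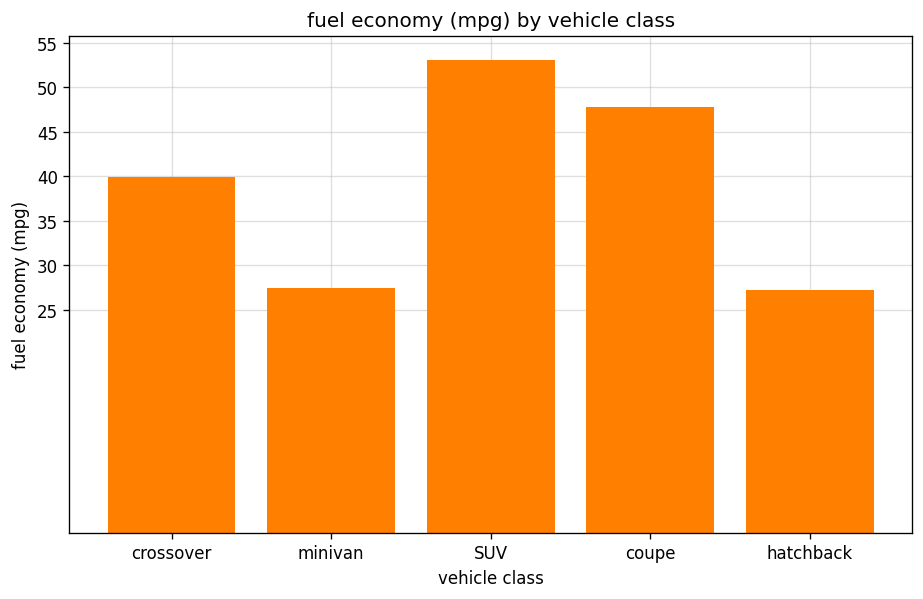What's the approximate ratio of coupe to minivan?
≈ 1.67×

coupe ≈ 50, minivan ≈ 30; 50/30 ≈ 1.67.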